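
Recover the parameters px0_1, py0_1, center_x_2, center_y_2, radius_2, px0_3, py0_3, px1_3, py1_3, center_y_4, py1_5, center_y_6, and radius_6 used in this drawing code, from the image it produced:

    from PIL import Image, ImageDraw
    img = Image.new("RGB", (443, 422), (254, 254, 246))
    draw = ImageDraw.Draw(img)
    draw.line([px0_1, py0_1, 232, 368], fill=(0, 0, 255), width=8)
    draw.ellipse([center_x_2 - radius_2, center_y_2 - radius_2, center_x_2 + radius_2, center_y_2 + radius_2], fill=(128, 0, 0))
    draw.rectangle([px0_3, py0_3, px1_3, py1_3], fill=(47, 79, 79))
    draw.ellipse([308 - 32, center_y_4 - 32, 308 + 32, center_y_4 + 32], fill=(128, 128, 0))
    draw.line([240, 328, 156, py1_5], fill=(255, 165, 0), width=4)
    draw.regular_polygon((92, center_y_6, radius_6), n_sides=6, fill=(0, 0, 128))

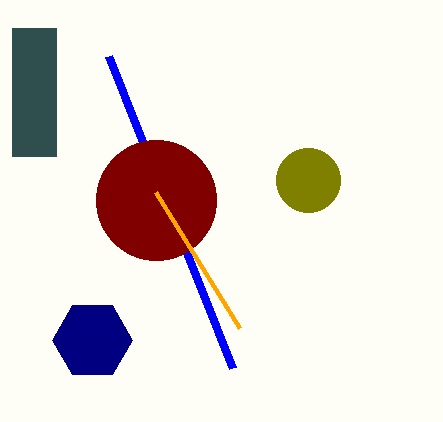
px0_1 = 108; py0_1 = 56; center_x_2 = 156; center_y_2 = 200; radius_2 = 60; px0_3 = 12; py0_3 = 28; px1_3 = 56; py1_3 = 156; center_y_4 = 180; py1_5 = 192; center_y_6 = 340; radius_6 = 40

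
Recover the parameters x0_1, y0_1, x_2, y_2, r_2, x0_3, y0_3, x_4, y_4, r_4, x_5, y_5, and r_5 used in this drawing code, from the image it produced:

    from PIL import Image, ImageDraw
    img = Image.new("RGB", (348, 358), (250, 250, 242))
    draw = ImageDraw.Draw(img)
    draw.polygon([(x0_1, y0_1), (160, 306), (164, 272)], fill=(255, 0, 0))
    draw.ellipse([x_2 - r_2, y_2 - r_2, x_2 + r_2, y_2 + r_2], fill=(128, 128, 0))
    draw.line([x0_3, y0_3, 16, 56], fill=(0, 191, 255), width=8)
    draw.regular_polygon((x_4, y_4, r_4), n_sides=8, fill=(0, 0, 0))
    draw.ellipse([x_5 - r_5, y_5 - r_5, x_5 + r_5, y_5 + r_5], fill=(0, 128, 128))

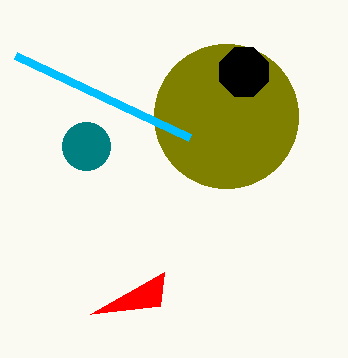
x0_1 = 90, y0_1 = 314, x_2 = 226, y_2 = 116, r_2 = 72, x0_3 = 190, y0_3 = 138, x_4 = 244, y_4 = 72, r_4 = 26, x_5 = 86, y_5 = 146, r_5 = 24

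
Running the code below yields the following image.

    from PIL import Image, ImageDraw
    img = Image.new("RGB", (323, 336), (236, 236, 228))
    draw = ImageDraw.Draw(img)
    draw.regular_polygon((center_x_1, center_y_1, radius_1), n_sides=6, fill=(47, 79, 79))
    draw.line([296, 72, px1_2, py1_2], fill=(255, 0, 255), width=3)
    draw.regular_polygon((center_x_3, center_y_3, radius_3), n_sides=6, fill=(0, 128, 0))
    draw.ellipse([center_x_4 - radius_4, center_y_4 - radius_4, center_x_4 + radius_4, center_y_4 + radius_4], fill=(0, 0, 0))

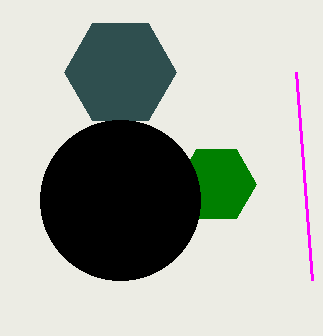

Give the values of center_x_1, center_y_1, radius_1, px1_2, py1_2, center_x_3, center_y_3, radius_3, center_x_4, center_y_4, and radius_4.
center_x_1 = 120
center_y_1 = 72
radius_1 = 56
px1_2 = 312
py1_2 = 280
center_x_3 = 216
center_y_3 = 184
radius_3 = 40
center_x_4 = 120
center_y_4 = 200
radius_4 = 80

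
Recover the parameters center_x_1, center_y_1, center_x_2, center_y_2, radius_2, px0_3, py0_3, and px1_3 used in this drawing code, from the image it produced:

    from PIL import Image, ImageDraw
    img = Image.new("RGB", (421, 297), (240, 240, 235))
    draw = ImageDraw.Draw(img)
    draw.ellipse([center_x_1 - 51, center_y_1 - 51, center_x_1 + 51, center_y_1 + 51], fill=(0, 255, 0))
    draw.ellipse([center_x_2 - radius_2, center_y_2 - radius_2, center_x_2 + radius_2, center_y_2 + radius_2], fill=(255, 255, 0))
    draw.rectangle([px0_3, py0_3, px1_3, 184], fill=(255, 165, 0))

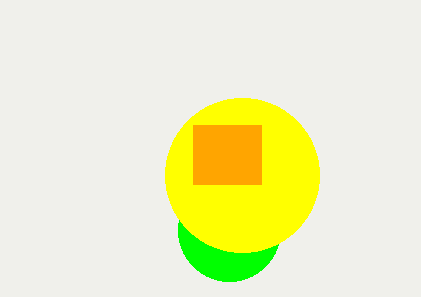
center_x_1 = 229; center_y_1 = 230; center_x_2 = 242; center_y_2 = 175; radius_2 = 77; px0_3 = 193; py0_3 = 125; px1_3 = 261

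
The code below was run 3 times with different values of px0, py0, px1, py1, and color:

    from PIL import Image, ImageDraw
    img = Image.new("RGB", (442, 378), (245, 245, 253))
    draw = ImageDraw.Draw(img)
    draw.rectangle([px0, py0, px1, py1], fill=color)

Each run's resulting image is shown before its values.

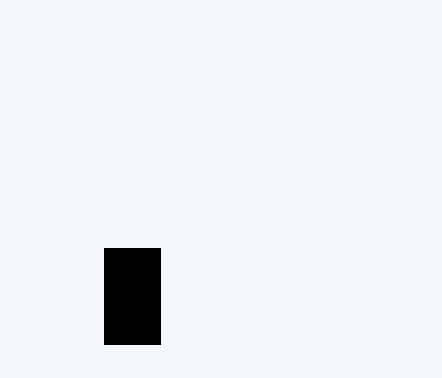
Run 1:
px0 = 104; py0 = 248; px1 = 160; py1 = 344; color = 'black'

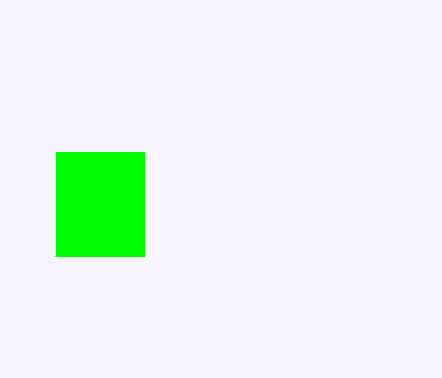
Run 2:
px0 = 56
py0 = 152
px1 = 144
py1 = 256
color = 'lime'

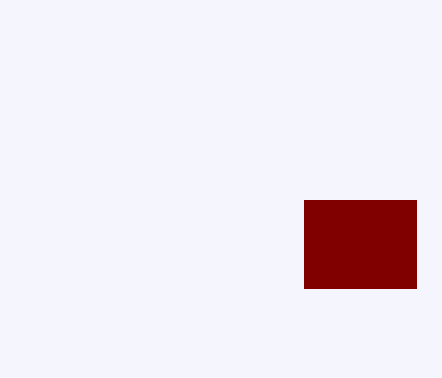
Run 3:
px0 = 304, py0 = 200, px1 = 416, py1 = 288, color = 'maroon'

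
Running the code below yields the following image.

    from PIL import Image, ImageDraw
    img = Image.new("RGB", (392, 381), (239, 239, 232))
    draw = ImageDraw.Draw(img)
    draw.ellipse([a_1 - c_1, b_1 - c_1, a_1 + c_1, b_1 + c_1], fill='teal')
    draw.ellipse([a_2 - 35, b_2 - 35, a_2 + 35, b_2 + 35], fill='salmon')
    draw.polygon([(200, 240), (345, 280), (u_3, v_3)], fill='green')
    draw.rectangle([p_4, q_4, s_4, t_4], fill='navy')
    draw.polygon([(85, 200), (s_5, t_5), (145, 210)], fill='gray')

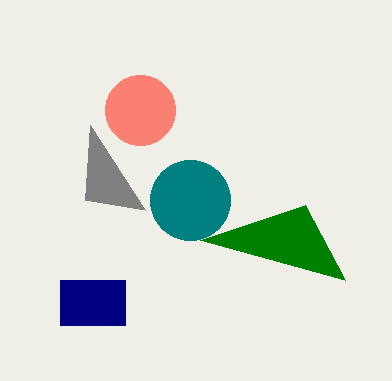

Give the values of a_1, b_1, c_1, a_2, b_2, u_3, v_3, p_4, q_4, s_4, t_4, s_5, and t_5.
a_1 = 190, b_1 = 200, c_1 = 40, a_2 = 140, b_2 = 110, u_3 = 305, v_3 = 205, p_4 = 60, q_4 = 280, s_4 = 125, t_4 = 325, s_5 = 90, t_5 = 125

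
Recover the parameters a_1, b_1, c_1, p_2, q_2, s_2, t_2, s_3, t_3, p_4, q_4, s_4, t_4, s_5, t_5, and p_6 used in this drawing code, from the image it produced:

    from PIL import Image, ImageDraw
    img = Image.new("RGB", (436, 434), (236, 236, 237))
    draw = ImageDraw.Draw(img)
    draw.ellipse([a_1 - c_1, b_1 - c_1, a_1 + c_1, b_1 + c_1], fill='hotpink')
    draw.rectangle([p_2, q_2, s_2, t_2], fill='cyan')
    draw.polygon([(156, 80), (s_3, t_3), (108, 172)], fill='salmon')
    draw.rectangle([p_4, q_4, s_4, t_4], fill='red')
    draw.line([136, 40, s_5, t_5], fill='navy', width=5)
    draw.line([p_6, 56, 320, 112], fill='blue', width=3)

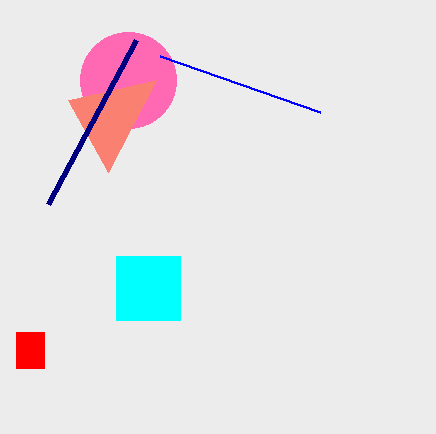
a_1 = 128, b_1 = 80, c_1 = 48, p_2 = 116, q_2 = 256, s_2 = 180, t_2 = 320, s_3 = 68, t_3 = 100, p_4 = 16, q_4 = 332, s_4 = 44, t_4 = 368, s_5 = 48, t_5 = 204, p_6 = 160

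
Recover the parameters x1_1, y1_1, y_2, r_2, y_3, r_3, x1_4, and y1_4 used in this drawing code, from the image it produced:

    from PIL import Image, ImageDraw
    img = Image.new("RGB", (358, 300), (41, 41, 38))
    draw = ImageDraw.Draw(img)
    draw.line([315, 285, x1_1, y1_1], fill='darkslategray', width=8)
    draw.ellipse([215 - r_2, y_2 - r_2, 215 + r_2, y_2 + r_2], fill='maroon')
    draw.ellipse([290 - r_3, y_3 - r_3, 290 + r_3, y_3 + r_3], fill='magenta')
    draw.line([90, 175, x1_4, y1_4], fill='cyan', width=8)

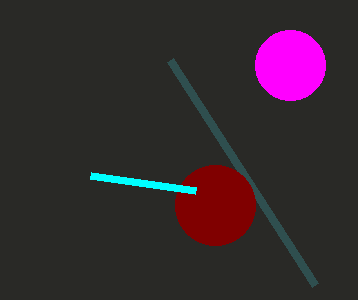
x1_1 = 170, y1_1 = 60, y_2 = 205, r_2 = 40, y_3 = 65, r_3 = 35, x1_4 = 195, y1_4 = 190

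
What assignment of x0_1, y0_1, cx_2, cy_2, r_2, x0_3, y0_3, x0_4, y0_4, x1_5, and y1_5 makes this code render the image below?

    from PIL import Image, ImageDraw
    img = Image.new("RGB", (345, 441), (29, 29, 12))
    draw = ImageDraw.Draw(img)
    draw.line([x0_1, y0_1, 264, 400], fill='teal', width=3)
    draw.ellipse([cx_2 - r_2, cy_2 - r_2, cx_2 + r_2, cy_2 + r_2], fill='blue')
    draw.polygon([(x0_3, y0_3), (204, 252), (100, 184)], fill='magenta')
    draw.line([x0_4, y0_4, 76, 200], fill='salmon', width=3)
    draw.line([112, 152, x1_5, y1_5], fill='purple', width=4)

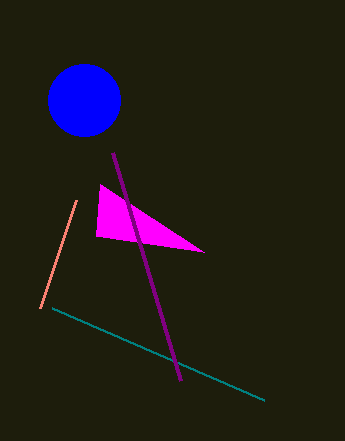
x0_1 = 52, y0_1 = 308, cx_2 = 84, cy_2 = 100, r_2 = 36, x0_3 = 96, y0_3 = 236, x0_4 = 40, y0_4 = 308, x1_5 = 180, y1_5 = 380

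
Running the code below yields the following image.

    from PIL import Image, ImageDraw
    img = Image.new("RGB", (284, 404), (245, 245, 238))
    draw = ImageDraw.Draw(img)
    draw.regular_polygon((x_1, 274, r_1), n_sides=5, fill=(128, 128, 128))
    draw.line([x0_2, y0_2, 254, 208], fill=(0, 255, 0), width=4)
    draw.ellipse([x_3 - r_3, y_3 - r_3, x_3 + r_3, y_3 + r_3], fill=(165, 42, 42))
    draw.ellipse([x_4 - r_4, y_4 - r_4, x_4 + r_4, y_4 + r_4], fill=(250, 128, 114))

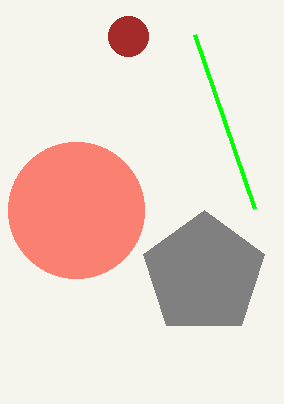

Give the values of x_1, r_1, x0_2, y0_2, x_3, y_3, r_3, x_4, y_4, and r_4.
x_1 = 204, r_1 = 64, x0_2 = 194, y0_2 = 34, x_3 = 128, y_3 = 36, r_3 = 20, x_4 = 76, y_4 = 210, r_4 = 68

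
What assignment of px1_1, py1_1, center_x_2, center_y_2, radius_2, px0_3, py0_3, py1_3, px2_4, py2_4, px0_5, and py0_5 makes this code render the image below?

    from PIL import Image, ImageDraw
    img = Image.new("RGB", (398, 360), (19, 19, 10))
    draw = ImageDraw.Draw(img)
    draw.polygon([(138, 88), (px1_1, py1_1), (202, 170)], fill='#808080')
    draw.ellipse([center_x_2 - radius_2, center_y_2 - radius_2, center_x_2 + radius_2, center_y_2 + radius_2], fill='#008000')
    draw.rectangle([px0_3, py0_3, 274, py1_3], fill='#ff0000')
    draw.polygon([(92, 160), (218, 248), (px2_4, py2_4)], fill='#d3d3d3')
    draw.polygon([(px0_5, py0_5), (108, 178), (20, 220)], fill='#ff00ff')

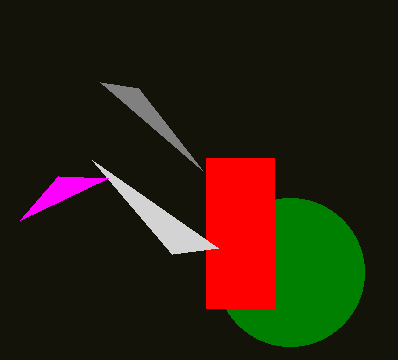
px1_1 = 100, py1_1 = 82, center_x_2 = 290, center_y_2 = 272, radius_2 = 74, px0_3 = 206, py0_3 = 158, py1_3 = 308, px2_4 = 172, py2_4 = 254, px0_5 = 58, py0_5 = 176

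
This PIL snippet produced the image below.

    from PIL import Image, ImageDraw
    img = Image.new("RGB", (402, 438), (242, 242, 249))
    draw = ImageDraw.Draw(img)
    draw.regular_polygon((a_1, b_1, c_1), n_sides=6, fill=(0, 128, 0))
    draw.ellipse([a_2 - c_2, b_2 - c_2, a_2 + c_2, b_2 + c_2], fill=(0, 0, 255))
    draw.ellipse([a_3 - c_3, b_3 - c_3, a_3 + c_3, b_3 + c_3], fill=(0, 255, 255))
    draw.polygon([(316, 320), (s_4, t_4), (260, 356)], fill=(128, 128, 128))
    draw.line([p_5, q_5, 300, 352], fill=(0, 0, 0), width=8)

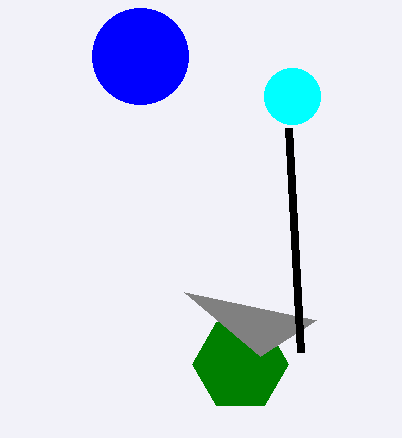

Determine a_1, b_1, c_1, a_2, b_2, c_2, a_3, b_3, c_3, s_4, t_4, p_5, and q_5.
a_1 = 240; b_1 = 364; c_1 = 48; a_2 = 140; b_2 = 56; c_2 = 48; a_3 = 292; b_3 = 96; c_3 = 28; s_4 = 184; t_4 = 292; p_5 = 288; q_5 = 128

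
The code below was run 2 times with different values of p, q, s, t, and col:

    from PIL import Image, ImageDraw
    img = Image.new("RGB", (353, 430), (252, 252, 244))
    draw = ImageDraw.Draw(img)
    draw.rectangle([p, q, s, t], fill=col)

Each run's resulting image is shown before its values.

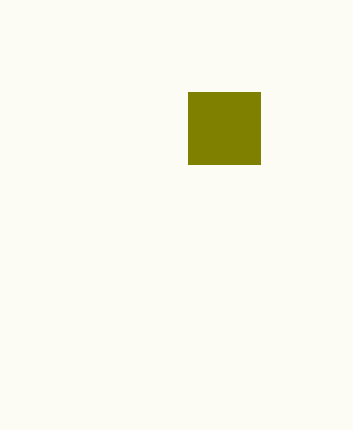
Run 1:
p = 188
q = 92
s = 260
t = 164
col = 'olive'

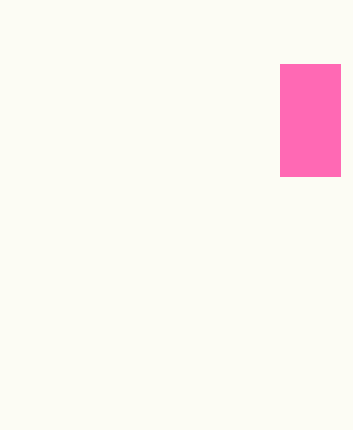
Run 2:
p = 280
q = 64
s = 340
t = 176
col = 'hotpink'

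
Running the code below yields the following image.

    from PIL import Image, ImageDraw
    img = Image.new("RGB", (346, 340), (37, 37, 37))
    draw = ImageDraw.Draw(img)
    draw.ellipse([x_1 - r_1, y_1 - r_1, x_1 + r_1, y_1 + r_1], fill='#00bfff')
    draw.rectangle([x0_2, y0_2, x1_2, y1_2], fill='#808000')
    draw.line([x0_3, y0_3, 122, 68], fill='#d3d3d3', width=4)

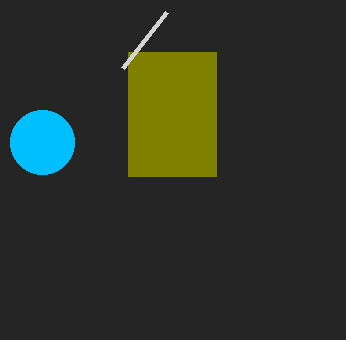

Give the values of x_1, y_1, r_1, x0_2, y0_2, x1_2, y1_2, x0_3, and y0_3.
x_1 = 42; y_1 = 142; r_1 = 32; x0_2 = 128; y0_2 = 52; x1_2 = 216; y1_2 = 176; x0_3 = 166; y0_3 = 12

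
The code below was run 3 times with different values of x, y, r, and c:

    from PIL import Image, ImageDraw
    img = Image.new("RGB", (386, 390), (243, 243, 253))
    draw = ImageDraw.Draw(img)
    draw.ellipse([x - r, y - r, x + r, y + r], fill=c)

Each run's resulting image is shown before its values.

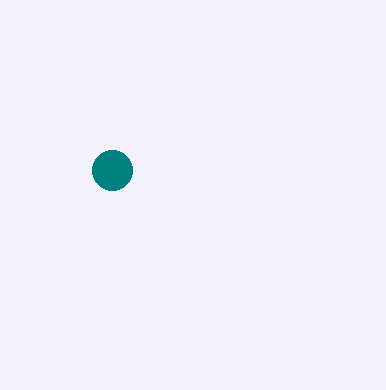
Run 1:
x = 112; y = 170; r = 20; c = 'teal'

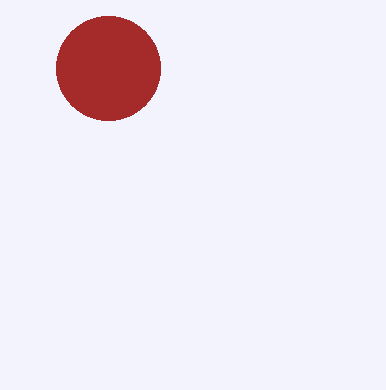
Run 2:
x = 108, y = 68, r = 52, c = 'brown'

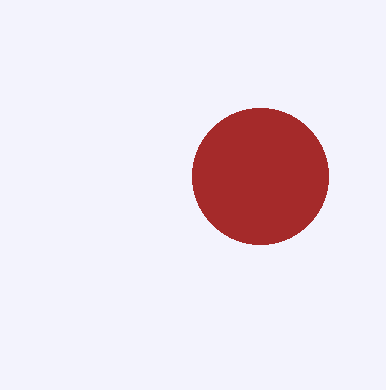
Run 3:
x = 260; y = 176; r = 68; c = 'brown'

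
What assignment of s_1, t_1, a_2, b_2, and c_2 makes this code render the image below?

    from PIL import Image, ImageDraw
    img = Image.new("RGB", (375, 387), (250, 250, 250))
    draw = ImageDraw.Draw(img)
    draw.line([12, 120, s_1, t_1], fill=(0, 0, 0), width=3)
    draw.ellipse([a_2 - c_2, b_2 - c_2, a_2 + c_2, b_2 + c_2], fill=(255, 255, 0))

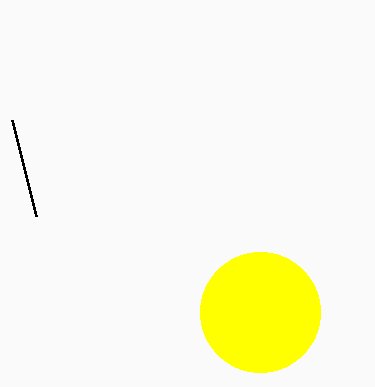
s_1 = 36
t_1 = 216
a_2 = 260
b_2 = 312
c_2 = 60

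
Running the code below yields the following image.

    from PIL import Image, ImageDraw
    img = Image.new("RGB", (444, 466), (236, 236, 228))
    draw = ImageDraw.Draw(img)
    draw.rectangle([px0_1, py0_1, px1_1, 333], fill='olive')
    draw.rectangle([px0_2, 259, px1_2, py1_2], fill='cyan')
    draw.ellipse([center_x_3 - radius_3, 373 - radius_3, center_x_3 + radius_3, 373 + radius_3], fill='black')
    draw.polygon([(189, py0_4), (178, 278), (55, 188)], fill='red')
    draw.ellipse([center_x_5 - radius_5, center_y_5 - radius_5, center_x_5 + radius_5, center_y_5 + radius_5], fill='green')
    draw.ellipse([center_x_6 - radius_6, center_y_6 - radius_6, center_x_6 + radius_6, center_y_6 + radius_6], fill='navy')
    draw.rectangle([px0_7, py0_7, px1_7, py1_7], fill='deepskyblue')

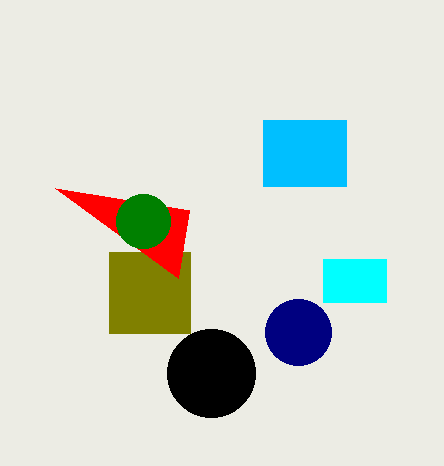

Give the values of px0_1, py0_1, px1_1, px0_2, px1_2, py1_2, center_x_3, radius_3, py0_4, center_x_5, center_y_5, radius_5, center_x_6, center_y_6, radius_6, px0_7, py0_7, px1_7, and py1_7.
px0_1 = 109, py0_1 = 252, px1_1 = 190, px0_2 = 323, px1_2 = 386, py1_2 = 302, center_x_3 = 211, radius_3 = 44, py0_4 = 210, center_x_5 = 143, center_y_5 = 221, radius_5 = 27, center_x_6 = 298, center_y_6 = 332, radius_6 = 33, px0_7 = 263, py0_7 = 120, px1_7 = 346, py1_7 = 186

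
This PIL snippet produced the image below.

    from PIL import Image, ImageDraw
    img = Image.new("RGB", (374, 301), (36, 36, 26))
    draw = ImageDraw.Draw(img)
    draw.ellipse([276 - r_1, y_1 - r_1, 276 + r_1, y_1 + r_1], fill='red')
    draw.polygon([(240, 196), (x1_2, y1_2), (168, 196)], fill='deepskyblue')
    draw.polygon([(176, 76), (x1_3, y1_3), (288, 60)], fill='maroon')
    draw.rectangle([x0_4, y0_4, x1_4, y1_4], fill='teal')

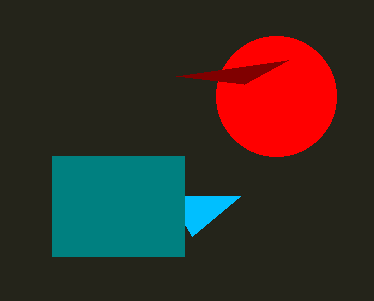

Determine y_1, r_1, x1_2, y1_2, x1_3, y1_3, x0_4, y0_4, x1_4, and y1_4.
y_1 = 96; r_1 = 60; x1_2 = 192; y1_2 = 236; x1_3 = 244; y1_3 = 84; x0_4 = 52; y0_4 = 156; x1_4 = 184; y1_4 = 256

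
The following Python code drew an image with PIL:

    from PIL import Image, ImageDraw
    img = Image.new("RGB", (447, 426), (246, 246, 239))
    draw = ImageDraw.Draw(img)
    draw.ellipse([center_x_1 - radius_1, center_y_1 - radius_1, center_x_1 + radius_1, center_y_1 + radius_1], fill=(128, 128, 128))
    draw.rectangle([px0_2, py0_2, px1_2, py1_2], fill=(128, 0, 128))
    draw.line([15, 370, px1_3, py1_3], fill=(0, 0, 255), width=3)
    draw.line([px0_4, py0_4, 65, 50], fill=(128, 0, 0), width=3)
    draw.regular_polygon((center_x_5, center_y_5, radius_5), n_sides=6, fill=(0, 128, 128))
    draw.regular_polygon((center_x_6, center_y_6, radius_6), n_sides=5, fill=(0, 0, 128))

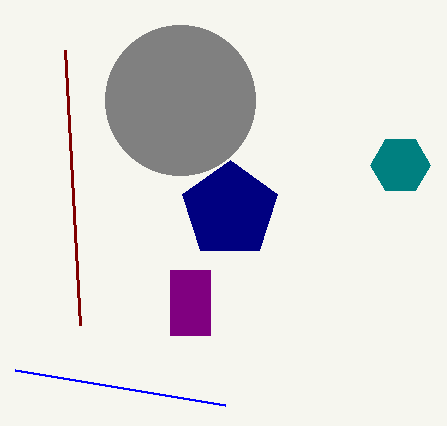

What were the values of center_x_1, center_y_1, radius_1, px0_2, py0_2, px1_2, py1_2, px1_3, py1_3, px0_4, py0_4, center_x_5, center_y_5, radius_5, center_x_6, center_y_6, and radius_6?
center_x_1 = 180
center_y_1 = 100
radius_1 = 75
px0_2 = 170
py0_2 = 270
px1_2 = 210
py1_2 = 335
px1_3 = 225
py1_3 = 405
px0_4 = 80
py0_4 = 325
center_x_5 = 400
center_y_5 = 165
radius_5 = 30
center_x_6 = 230
center_y_6 = 210
radius_6 = 50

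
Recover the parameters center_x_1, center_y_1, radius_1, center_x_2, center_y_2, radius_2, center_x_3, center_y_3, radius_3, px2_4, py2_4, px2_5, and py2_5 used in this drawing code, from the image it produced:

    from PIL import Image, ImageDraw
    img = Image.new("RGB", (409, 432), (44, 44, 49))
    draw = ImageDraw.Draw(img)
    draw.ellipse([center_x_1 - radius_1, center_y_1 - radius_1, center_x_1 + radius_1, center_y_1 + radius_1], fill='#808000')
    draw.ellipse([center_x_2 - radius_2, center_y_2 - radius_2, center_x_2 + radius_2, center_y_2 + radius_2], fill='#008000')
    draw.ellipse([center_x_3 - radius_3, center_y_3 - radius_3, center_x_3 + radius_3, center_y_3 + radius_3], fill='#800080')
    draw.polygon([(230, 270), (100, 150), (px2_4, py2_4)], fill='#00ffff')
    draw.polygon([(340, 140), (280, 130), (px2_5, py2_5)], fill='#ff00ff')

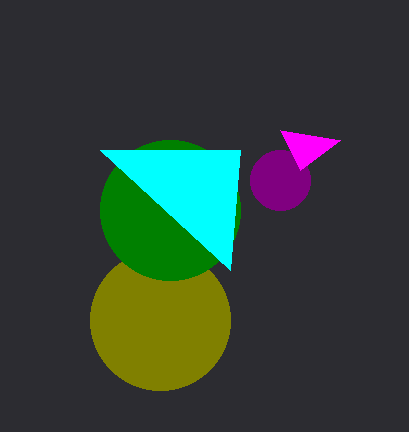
center_x_1 = 160
center_y_1 = 320
radius_1 = 70
center_x_2 = 170
center_y_2 = 210
radius_2 = 70
center_x_3 = 280
center_y_3 = 180
radius_3 = 30
px2_4 = 240
py2_4 = 150
px2_5 = 300
py2_5 = 170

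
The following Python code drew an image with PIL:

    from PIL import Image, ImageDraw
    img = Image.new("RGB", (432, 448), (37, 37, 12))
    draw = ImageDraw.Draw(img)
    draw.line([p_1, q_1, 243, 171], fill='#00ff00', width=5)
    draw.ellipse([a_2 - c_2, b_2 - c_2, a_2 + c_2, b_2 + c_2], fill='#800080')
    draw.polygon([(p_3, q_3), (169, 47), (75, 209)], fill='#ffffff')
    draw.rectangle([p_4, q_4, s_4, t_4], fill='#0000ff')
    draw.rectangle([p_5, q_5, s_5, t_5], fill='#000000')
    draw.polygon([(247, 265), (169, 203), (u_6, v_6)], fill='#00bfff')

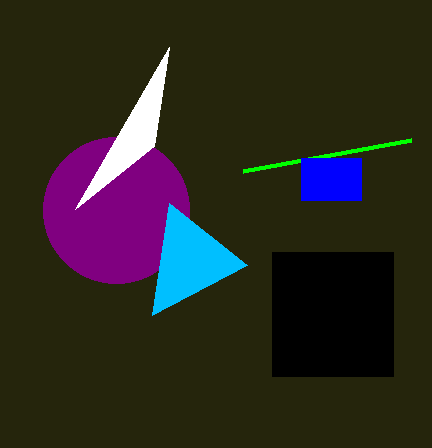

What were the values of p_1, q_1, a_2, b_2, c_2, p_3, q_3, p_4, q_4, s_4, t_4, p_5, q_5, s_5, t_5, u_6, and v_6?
p_1 = 411; q_1 = 140; a_2 = 116; b_2 = 210; c_2 = 73; p_3 = 154; q_3 = 146; p_4 = 301; q_4 = 158; s_4 = 361; t_4 = 200; p_5 = 272; q_5 = 252; s_5 = 393; t_5 = 376; u_6 = 152; v_6 = 315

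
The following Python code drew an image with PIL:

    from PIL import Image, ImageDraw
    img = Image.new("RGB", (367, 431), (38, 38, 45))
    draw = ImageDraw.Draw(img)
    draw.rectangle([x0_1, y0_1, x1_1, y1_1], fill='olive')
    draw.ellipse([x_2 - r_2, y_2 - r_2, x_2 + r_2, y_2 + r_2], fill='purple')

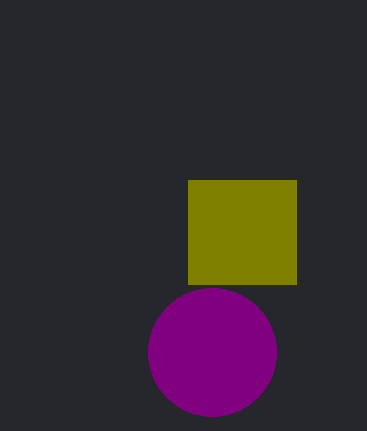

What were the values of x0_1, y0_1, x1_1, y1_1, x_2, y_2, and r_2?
x0_1 = 188
y0_1 = 180
x1_1 = 296
y1_1 = 284
x_2 = 212
y_2 = 352
r_2 = 64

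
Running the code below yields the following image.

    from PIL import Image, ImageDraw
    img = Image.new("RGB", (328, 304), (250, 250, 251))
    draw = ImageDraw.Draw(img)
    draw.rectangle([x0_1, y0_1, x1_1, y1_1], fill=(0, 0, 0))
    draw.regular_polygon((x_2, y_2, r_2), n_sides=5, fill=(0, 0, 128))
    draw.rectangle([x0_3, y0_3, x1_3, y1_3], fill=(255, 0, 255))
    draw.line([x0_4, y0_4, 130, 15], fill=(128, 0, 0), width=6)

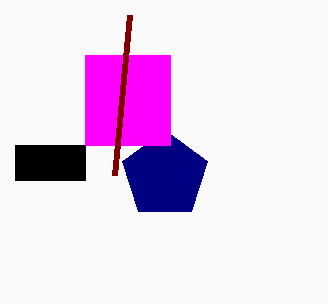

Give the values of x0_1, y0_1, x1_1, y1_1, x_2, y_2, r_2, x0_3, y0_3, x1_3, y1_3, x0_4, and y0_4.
x0_1 = 15, y0_1 = 145, x1_1 = 85, y1_1 = 180, x_2 = 165, y_2 = 175, r_2 = 45, x0_3 = 85, y0_3 = 55, x1_3 = 170, y1_3 = 145, x0_4 = 115, y0_4 = 175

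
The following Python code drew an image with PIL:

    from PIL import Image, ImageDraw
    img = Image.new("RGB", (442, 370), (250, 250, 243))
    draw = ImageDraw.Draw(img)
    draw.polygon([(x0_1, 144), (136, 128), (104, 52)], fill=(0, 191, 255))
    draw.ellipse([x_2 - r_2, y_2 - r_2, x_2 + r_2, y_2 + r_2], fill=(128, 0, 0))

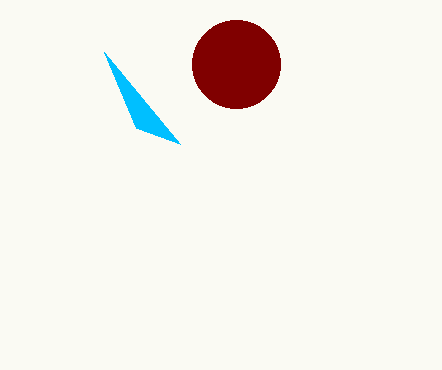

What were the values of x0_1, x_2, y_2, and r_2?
x0_1 = 180
x_2 = 236
y_2 = 64
r_2 = 44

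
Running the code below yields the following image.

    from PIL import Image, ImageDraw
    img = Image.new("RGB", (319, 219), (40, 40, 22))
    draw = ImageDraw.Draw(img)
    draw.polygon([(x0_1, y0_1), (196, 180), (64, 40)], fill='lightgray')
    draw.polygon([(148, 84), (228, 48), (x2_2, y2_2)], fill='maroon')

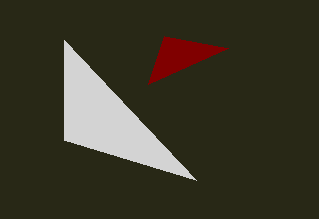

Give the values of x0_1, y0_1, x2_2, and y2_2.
x0_1 = 64, y0_1 = 140, x2_2 = 164, y2_2 = 36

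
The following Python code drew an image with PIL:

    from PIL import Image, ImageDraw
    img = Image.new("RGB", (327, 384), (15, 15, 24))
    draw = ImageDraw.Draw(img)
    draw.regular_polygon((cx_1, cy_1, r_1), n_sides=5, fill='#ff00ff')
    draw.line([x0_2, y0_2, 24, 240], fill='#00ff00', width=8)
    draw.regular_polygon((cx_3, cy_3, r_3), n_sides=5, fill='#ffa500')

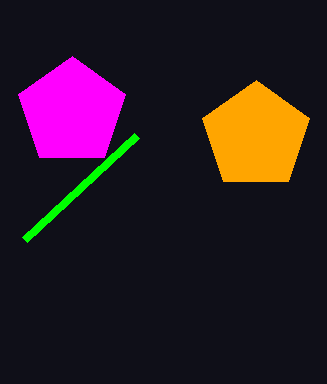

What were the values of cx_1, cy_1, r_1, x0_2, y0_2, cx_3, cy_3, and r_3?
cx_1 = 72
cy_1 = 112
r_1 = 56
x0_2 = 136
y0_2 = 136
cx_3 = 256
cy_3 = 136
r_3 = 56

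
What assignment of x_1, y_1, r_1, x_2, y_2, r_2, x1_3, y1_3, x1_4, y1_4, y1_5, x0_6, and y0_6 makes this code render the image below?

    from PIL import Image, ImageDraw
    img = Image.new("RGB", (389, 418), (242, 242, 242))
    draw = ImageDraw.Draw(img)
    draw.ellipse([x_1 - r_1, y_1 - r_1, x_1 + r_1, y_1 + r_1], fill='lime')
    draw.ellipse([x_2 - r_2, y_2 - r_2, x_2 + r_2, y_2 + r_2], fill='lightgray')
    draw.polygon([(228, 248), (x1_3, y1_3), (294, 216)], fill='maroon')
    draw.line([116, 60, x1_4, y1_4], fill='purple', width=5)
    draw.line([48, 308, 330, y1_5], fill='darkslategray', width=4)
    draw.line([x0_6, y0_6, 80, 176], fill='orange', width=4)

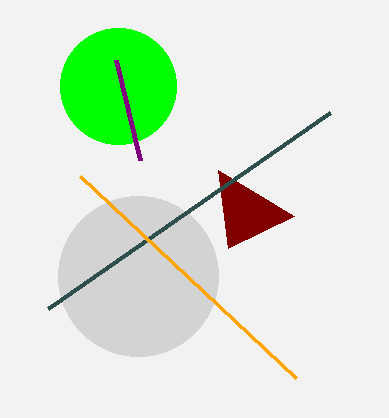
x_1 = 118, y_1 = 86, r_1 = 58, x_2 = 138, y_2 = 276, r_2 = 80, x1_3 = 218, y1_3 = 170, x1_4 = 140, y1_4 = 160, y1_5 = 112, x0_6 = 296, y0_6 = 378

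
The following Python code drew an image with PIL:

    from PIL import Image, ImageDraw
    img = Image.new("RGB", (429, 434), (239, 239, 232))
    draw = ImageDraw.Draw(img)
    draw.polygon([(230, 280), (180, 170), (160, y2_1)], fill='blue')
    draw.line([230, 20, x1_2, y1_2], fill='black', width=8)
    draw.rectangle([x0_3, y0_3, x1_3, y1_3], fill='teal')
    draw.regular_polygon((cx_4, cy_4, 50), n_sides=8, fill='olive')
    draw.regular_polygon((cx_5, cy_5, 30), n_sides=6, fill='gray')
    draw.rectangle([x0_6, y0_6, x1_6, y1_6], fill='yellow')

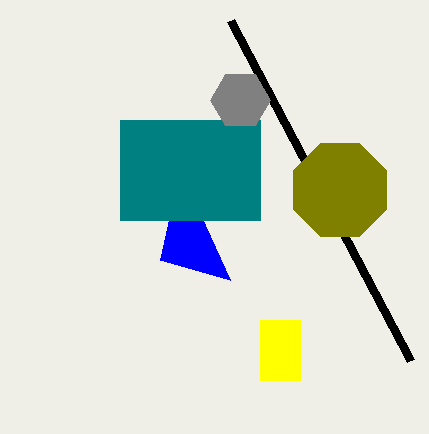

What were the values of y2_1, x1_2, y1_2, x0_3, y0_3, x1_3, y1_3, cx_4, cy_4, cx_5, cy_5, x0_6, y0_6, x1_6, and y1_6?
y2_1 = 260, x1_2 = 410, y1_2 = 360, x0_3 = 120, y0_3 = 120, x1_3 = 260, y1_3 = 220, cx_4 = 340, cy_4 = 190, cx_5 = 240, cy_5 = 100, x0_6 = 260, y0_6 = 320, x1_6 = 300, y1_6 = 380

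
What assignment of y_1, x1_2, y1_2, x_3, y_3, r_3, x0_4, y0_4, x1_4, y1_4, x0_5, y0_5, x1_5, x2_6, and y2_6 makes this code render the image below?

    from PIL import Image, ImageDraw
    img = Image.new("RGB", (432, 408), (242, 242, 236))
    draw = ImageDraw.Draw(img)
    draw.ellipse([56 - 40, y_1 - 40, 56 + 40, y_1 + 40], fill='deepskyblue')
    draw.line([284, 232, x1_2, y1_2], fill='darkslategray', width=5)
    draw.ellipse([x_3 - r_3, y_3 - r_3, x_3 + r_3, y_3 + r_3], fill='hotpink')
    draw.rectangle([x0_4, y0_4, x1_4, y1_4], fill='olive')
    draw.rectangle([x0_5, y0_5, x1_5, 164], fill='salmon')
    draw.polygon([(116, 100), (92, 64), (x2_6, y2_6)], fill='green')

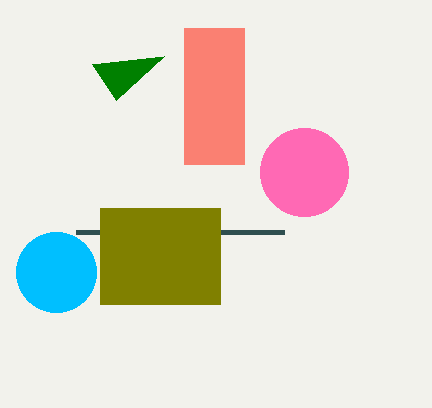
y_1 = 272; x1_2 = 76; y1_2 = 232; x_3 = 304; y_3 = 172; r_3 = 44; x0_4 = 100; y0_4 = 208; x1_4 = 220; y1_4 = 304; x0_5 = 184; y0_5 = 28; x1_5 = 244; x2_6 = 164; y2_6 = 56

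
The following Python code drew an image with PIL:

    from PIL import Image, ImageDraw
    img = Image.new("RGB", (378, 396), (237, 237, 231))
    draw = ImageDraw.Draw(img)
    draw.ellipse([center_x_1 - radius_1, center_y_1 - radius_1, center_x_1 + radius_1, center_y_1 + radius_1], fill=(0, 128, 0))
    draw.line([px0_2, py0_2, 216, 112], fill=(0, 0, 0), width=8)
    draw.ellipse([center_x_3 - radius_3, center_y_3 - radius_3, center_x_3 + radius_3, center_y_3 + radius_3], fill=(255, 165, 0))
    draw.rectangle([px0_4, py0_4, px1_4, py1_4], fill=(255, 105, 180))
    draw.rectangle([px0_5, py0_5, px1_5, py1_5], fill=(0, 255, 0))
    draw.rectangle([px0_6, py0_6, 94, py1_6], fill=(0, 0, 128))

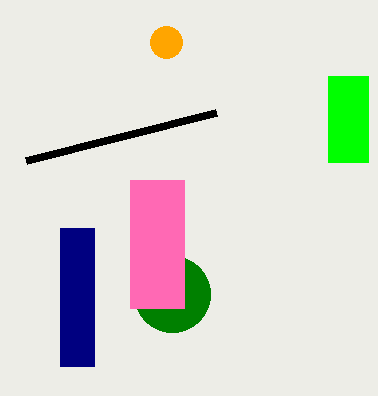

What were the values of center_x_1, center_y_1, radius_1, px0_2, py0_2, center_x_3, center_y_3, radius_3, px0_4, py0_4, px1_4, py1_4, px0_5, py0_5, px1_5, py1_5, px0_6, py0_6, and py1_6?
center_x_1 = 172; center_y_1 = 294; radius_1 = 38; px0_2 = 26; py0_2 = 160; center_x_3 = 166; center_y_3 = 42; radius_3 = 16; px0_4 = 130; py0_4 = 180; px1_4 = 184; py1_4 = 308; px0_5 = 328; py0_5 = 76; px1_5 = 368; py1_5 = 162; px0_6 = 60; py0_6 = 228; py1_6 = 366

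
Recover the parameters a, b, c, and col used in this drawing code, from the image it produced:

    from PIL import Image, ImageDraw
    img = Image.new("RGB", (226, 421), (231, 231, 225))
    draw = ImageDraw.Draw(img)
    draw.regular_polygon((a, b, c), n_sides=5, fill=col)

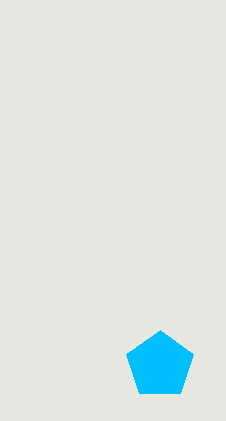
a = 160, b = 365, c = 35, col = 'deepskyblue'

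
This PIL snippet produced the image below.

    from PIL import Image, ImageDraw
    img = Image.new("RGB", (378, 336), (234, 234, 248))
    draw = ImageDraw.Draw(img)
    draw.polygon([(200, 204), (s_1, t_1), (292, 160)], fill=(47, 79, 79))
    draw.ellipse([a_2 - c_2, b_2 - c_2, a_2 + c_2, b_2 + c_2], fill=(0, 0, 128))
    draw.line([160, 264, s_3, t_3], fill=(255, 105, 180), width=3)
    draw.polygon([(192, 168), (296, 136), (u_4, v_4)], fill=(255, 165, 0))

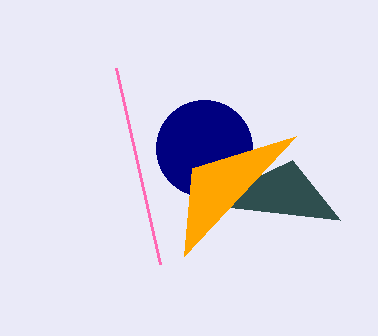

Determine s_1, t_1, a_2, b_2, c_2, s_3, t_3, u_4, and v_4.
s_1 = 340, t_1 = 220, a_2 = 204, b_2 = 148, c_2 = 48, s_3 = 116, t_3 = 68, u_4 = 184, v_4 = 256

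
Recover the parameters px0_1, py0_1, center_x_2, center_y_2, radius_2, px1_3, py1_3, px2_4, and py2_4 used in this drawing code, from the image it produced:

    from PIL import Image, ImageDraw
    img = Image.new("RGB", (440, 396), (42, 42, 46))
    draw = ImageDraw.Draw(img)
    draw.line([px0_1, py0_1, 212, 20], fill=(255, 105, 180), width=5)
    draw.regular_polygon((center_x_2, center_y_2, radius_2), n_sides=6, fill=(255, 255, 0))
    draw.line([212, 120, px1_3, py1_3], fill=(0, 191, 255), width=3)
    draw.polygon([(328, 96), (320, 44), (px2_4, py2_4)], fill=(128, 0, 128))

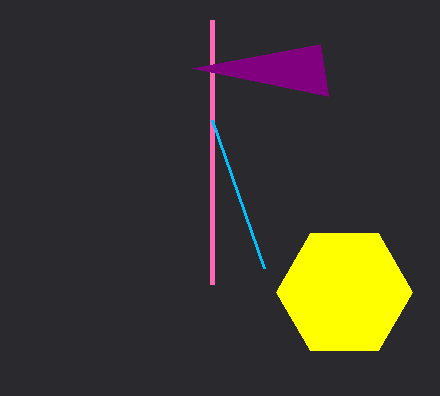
px0_1 = 212; py0_1 = 284; center_x_2 = 344; center_y_2 = 292; radius_2 = 68; px1_3 = 264; py1_3 = 268; px2_4 = 192; py2_4 = 68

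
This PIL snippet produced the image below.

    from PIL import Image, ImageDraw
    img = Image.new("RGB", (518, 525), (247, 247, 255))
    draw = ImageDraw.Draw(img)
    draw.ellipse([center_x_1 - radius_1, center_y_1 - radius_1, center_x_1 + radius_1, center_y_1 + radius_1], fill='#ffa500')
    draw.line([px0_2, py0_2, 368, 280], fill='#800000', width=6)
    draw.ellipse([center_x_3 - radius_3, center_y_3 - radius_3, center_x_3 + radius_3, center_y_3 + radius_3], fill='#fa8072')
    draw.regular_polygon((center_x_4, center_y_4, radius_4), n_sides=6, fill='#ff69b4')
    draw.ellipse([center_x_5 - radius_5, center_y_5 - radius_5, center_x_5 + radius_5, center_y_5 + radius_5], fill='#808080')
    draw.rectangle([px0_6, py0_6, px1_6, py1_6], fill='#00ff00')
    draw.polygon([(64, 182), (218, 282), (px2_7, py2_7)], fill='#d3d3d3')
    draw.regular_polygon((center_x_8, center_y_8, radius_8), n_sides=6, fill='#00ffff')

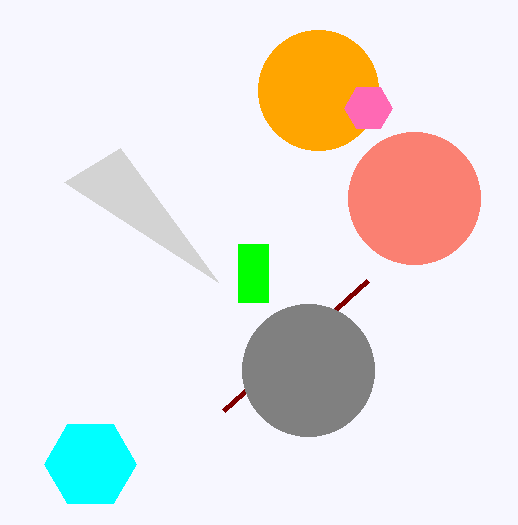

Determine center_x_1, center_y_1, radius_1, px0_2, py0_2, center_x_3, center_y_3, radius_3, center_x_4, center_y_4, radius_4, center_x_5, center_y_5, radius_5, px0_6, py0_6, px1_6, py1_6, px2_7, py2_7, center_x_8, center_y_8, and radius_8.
center_x_1 = 318, center_y_1 = 90, radius_1 = 60, px0_2 = 224, py0_2 = 410, center_x_3 = 414, center_y_3 = 198, radius_3 = 66, center_x_4 = 368, center_y_4 = 108, radius_4 = 24, center_x_5 = 308, center_y_5 = 370, radius_5 = 66, px0_6 = 238, py0_6 = 244, px1_6 = 268, py1_6 = 302, px2_7 = 120, py2_7 = 148, center_x_8 = 90, center_y_8 = 464, radius_8 = 46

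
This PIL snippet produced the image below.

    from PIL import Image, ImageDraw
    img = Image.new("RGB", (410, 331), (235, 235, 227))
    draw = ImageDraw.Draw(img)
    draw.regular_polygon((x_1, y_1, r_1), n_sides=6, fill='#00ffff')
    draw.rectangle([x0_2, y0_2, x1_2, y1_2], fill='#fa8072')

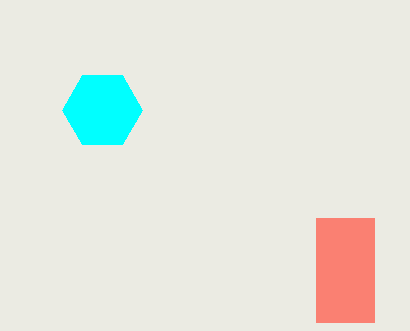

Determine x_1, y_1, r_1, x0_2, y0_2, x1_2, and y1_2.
x_1 = 102
y_1 = 110
r_1 = 40
x0_2 = 316
y0_2 = 218
x1_2 = 374
y1_2 = 322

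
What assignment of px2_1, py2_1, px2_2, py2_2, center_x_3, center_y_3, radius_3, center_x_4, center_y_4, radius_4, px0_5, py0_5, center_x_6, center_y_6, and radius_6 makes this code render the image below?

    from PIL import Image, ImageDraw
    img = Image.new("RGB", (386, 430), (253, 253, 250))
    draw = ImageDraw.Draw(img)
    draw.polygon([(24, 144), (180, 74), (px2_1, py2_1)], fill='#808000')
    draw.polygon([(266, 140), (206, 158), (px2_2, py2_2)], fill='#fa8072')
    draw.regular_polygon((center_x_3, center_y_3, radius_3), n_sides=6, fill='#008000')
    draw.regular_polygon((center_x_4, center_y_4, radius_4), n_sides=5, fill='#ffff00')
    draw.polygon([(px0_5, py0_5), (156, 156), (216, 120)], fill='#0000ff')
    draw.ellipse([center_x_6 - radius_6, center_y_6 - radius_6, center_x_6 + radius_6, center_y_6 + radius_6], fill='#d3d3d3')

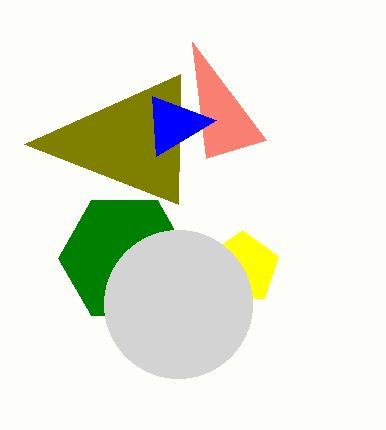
px2_1 = 178
py2_1 = 204
px2_2 = 192
py2_2 = 42
center_x_3 = 124
center_y_3 = 258
radius_3 = 66
center_x_4 = 242
center_y_4 = 268
radius_4 = 38
px0_5 = 152
py0_5 = 96
center_x_6 = 178
center_y_6 = 304
radius_6 = 74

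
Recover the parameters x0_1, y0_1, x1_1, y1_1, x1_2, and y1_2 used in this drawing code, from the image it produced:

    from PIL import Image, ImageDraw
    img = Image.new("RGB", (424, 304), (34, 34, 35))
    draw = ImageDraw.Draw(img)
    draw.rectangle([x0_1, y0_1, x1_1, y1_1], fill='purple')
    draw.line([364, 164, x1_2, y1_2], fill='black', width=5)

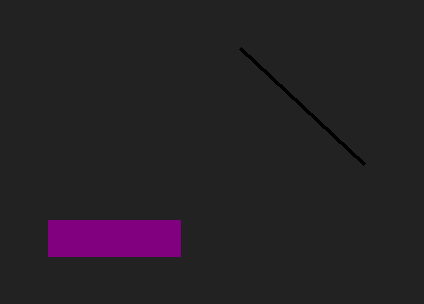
x0_1 = 48, y0_1 = 220, x1_1 = 180, y1_1 = 256, x1_2 = 240, y1_2 = 48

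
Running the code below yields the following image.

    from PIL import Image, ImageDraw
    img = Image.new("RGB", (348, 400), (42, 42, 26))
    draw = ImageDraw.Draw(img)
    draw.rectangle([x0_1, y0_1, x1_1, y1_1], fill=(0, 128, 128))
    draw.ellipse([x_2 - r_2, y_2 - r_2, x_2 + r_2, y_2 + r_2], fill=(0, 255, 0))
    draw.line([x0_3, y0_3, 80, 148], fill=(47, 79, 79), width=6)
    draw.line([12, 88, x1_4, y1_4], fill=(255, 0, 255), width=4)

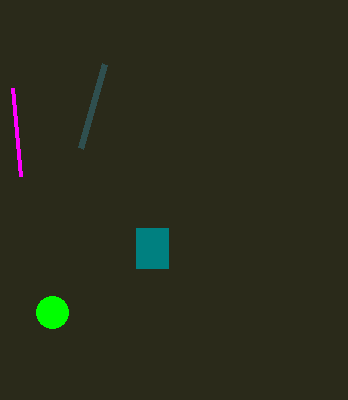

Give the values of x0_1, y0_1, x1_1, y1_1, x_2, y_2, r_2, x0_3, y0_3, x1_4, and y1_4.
x0_1 = 136; y0_1 = 228; x1_1 = 168; y1_1 = 268; x_2 = 52; y_2 = 312; r_2 = 16; x0_3 = 104; y0_3 = 64; x1_4 = 20; y1_4 = 176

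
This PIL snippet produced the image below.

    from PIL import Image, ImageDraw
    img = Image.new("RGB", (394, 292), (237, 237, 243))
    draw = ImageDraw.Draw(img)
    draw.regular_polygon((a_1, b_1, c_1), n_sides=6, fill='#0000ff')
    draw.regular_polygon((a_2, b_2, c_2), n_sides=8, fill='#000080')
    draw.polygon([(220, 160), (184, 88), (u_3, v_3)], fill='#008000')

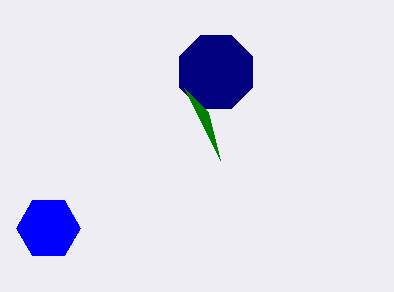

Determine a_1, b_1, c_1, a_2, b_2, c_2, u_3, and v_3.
a_1 = 48, b_1 = 228, c_1 = 32, a_2 = 216, b_2 = 72, c_2 = 40, u_3 = 208, v_3 = 112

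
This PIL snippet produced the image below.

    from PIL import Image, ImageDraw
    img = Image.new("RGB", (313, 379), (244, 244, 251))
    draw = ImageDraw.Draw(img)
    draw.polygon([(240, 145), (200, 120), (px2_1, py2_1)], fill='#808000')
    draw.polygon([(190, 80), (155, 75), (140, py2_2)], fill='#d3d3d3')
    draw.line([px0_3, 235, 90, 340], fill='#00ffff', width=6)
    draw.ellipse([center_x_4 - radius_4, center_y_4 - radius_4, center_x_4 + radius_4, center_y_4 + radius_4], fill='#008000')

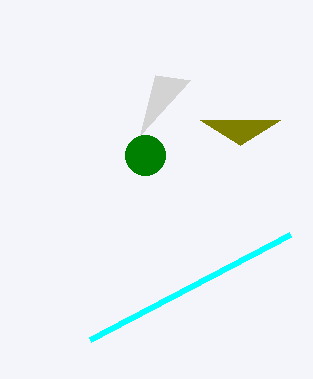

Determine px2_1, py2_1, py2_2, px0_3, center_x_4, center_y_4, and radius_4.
px2_1 = 280
py2_1 = 120
py2_2 = 135
px0_3 = 290
center_x_4 = 145
center_y_4 = 155
radius_4 = 20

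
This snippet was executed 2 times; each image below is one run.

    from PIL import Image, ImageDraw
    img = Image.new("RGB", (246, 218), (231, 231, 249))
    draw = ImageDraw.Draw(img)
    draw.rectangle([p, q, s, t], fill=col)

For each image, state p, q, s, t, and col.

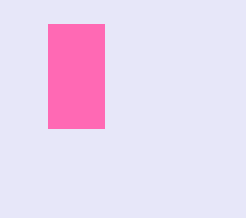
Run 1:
p = 48
q = 24
s = 104
t = 128
col = 'hotpink'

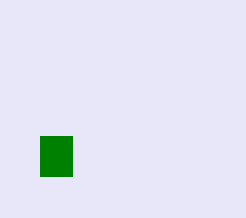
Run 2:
p = 40, q = 136, s = 72, t = 176, col = 'green'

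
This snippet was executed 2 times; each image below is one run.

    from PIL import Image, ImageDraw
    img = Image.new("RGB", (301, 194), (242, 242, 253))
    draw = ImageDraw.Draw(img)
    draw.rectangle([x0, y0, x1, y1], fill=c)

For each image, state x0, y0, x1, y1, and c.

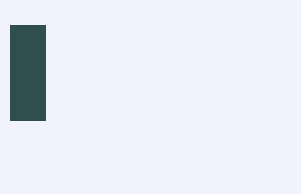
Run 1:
x0 = 10
y0 = 25
x1 = 45
y1 = 120
c = 'darkslategray'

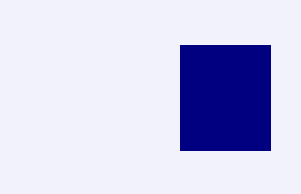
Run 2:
x0 = 180
y0 = 45
x1 = 270
y1 = 150
c = 'navy'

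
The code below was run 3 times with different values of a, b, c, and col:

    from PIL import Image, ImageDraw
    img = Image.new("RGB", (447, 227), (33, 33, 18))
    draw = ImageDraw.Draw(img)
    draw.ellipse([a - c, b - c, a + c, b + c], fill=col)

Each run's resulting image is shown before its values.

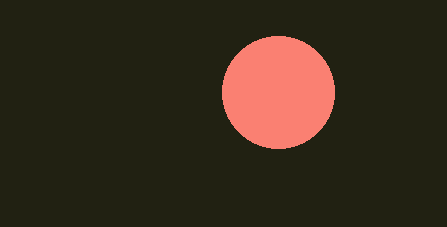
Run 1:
a = 278, b = 92, c = 56, col = 'salmon'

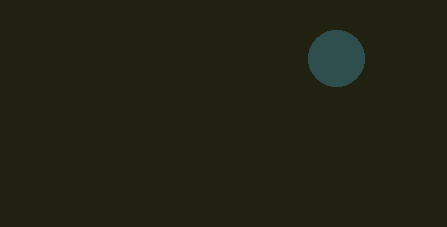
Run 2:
a = 336; b = 58; c = 28; col = 'darkslategray'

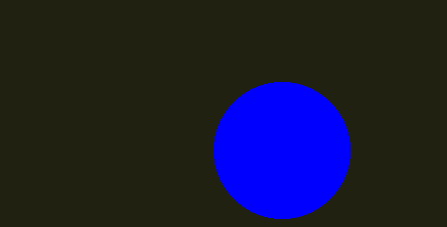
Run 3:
a = 282
b = 150
c = 68
col = 'blue'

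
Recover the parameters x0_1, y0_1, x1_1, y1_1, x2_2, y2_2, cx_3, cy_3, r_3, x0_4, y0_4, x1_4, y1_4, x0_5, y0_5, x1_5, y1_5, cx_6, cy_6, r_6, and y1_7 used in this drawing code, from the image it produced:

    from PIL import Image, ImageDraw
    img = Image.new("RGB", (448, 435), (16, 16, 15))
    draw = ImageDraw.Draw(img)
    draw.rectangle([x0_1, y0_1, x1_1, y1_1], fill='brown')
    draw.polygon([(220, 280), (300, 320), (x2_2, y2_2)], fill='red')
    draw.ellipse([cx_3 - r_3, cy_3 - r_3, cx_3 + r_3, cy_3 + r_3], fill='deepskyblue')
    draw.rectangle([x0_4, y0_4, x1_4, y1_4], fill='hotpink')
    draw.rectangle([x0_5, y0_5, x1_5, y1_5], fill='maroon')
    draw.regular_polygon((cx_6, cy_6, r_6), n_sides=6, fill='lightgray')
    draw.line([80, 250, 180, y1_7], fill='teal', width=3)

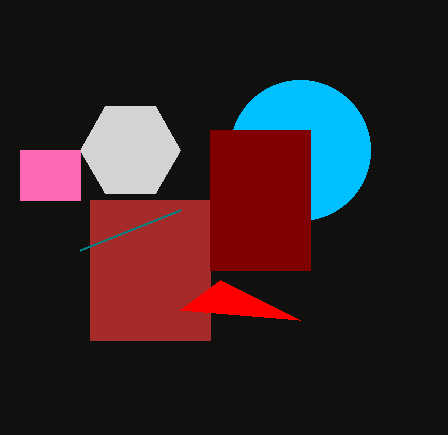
x0_1 = 90
y0_1 = 200
x1_1 = 210
y1_1 = 340
x2_2 = 180
y2_2 = 310
cx_3 = 300
cy_3 = 150
r_3 = 70
x0_4 = 20
y0_4 = 150
x1_4 = 80
y1_4 = 200
x0_5 = 210
y0_5 = 130
x1_5 = 310
y1_5 = 270
cx_6 = 130
cy_6 = 150
r_6 = 50
y1_7 = 210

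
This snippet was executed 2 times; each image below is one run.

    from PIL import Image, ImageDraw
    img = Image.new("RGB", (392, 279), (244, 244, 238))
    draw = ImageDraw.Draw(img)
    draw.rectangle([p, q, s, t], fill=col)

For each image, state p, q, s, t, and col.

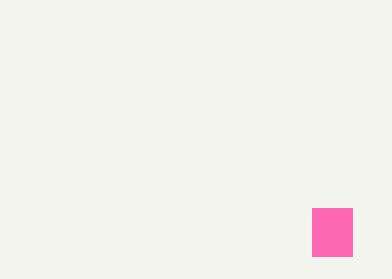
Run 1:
p = 312; q = 208; s = 352; t = 256; col = 'hotpink'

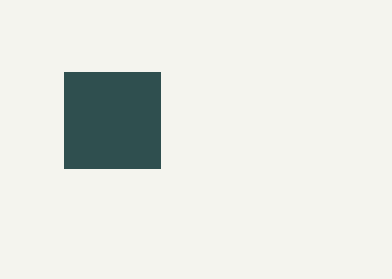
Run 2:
p = 64, q = 72, s = 160, t = 168, col = 'darkslategray'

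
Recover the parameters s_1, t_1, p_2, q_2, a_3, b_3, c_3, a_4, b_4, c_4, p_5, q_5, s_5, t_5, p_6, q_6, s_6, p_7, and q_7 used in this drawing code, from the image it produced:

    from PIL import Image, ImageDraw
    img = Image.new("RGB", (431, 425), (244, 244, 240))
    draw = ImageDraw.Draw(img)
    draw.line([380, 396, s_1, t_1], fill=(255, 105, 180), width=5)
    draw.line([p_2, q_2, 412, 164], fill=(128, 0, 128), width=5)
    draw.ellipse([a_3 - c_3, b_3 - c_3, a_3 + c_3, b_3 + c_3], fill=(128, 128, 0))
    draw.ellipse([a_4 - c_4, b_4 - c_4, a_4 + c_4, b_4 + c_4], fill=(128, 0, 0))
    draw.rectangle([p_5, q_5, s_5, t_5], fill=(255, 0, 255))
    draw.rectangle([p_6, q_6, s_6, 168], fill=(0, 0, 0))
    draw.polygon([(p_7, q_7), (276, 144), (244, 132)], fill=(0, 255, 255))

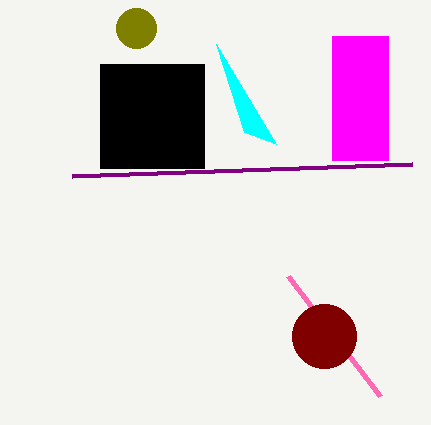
s_1 = 288, t_1 = 276, p_2 = 72, q_2 = 176, a_3 = 136, b_3 = 28, c_3 = 20, a_4 = 324, b_4 = 336, c_4 = 32, p_5 = 332, q_5 = 36, s_5 = 388, t_5 = 160, p_6 = 100, q_6 = 64, s_6 = 204, p_7 = 216, q_7 = 44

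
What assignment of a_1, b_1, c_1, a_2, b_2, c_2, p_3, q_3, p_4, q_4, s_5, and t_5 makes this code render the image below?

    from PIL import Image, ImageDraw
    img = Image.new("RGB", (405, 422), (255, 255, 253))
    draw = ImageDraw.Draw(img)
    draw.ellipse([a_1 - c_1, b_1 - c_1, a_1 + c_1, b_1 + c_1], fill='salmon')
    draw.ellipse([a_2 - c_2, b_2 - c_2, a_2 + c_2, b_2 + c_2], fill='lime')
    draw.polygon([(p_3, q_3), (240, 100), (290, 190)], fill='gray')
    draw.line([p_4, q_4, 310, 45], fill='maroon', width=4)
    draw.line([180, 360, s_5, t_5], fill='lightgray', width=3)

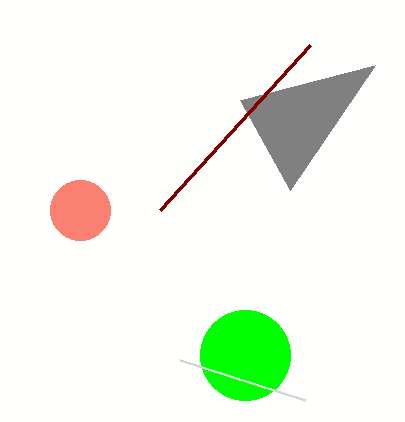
a_1 = 80, b_1 = 210, c_1 = 30, a_2 = 245, b_2 = 355, c_2 = 45, p_3 = 375, q_3 = 65, p_4 = 160, q_4 = 210, s_5 = 305, t_5 = 400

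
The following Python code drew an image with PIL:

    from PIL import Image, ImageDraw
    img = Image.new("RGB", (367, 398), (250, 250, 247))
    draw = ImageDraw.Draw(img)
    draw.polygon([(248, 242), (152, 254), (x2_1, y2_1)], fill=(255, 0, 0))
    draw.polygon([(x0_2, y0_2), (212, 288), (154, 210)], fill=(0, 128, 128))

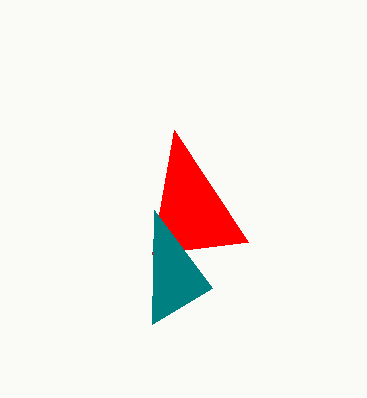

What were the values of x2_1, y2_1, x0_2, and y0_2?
x2_1 = 174
y2_1 = 130
x0_2 = 152
y0_2 = 324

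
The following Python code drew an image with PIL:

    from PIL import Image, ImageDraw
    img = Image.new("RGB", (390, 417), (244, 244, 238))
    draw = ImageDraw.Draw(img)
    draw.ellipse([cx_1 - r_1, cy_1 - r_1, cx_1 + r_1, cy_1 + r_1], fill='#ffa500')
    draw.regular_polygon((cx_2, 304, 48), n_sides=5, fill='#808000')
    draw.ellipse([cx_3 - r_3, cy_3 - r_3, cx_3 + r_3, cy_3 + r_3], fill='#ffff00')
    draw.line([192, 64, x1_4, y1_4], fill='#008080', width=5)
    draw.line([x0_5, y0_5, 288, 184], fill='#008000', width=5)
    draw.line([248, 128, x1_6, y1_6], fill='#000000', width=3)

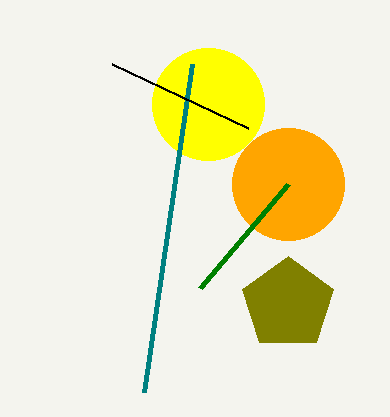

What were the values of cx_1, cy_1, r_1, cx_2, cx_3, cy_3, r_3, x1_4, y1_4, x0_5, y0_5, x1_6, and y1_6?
cx_1 = 288; cy_1 = 184; r_1 = 56; cx_2 = 288; cx_3 = 208; cy_3 = 104; r_3 = 56; x1_4 = 144; y1_4 = 392; x0_5 = 200; y0_5 = 288; x1_6 = 112; y1_6 = 64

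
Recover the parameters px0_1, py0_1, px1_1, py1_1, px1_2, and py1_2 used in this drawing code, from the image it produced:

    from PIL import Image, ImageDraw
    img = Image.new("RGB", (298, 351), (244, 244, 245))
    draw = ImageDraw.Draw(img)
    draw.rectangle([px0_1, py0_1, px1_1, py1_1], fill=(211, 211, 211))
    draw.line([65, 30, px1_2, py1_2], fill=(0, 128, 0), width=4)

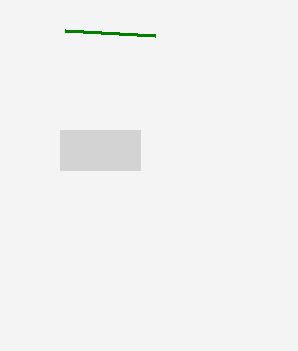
px0_1 = 60, py0_1 = 130, px1_1 = 140, py1_1 = 170, px1_2 = 155, py1_2 = 35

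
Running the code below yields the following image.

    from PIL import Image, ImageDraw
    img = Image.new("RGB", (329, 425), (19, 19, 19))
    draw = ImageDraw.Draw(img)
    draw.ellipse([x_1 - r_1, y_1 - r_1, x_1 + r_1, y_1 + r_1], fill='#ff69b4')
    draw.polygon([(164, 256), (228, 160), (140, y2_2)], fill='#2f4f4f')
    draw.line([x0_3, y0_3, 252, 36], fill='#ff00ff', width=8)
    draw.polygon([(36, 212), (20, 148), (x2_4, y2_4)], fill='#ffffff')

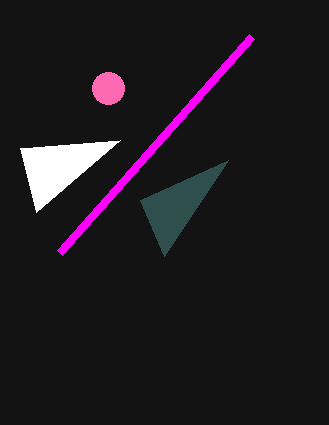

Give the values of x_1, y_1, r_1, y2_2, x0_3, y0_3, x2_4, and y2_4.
x_1 = 108, y_1 = 88, r_1 = 16, y2_2 = 200, x0_3 = 60, y0_3 = 252, x2_4 = 120, y2_4 = 140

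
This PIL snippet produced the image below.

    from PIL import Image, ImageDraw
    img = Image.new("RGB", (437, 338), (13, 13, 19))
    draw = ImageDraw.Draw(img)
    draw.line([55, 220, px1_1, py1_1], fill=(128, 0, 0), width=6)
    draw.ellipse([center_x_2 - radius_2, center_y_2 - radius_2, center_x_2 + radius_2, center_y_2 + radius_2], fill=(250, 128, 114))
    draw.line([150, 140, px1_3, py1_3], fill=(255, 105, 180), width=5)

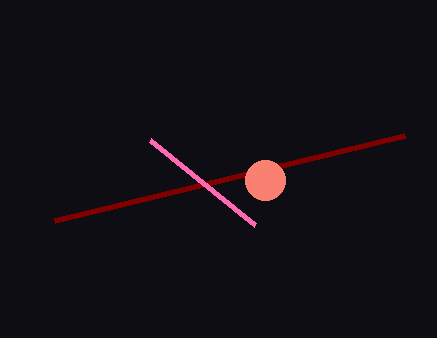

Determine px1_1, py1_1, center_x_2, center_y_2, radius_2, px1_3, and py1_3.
px1_1 = 405; py1_1 = 135; center_x_2 = 265; center_y_2 = 180; radius_2 = 20; px1_3 = 255; py1_3 = 225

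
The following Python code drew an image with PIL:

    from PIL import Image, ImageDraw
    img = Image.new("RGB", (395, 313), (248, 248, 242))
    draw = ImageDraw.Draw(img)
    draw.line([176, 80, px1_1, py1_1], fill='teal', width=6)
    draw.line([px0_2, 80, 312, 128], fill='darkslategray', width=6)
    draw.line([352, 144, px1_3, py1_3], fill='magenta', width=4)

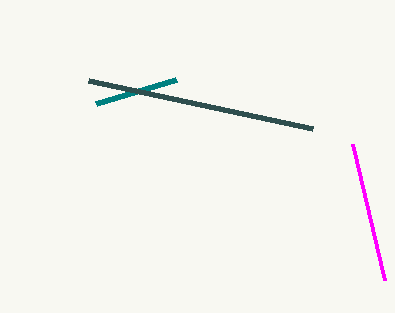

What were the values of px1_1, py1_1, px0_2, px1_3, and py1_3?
px1_1 = 96
py1_1 = 104
px0_2 = 88
px1_3 = 384
py1_3 = 280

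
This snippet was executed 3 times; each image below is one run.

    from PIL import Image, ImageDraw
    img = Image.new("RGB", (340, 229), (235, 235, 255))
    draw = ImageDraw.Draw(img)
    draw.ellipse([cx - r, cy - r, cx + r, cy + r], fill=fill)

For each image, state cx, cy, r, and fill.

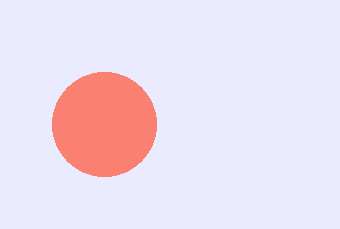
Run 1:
cx = 104, cy = 124, r = 52, fill = 'salmon'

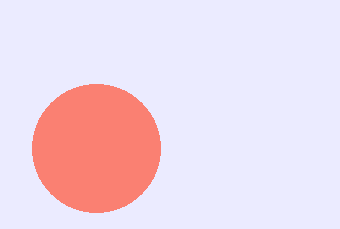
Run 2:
cx = 96, cy = 148, r = 64, fill = 'salmon'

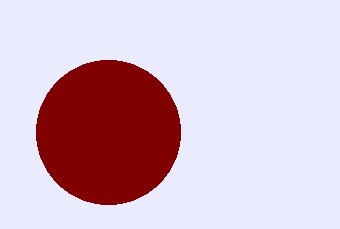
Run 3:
cx = 108, cy = 132, r = 72, fill = 'maroon'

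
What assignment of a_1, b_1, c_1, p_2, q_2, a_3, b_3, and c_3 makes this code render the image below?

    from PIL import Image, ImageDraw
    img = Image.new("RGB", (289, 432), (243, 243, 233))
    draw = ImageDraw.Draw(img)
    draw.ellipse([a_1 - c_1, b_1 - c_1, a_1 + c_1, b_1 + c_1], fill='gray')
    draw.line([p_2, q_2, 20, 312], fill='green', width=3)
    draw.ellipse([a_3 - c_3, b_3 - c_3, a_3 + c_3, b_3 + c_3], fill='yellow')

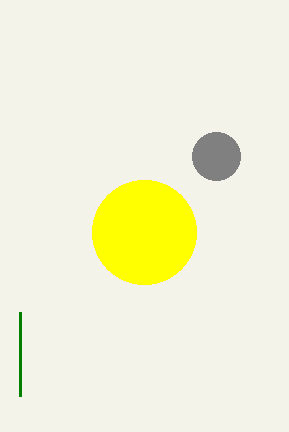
a_1 = 216; b_1 = 156; c_1 = 24; p_2 = 20; q_2 = 396; a_3 = 144; b_3 = 232; c_3 = 52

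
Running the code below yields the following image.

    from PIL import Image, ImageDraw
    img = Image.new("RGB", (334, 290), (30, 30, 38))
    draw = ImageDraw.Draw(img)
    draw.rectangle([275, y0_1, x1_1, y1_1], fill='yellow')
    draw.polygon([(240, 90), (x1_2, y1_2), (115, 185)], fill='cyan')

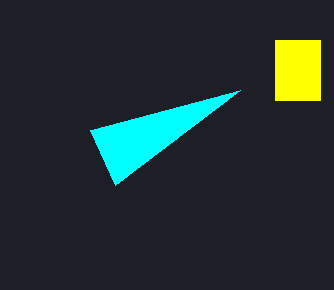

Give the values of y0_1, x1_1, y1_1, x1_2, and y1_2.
y0_1 = 40; x1_1 = 320; y1_1 = 100; x1_2 = 90; y1_2 = 130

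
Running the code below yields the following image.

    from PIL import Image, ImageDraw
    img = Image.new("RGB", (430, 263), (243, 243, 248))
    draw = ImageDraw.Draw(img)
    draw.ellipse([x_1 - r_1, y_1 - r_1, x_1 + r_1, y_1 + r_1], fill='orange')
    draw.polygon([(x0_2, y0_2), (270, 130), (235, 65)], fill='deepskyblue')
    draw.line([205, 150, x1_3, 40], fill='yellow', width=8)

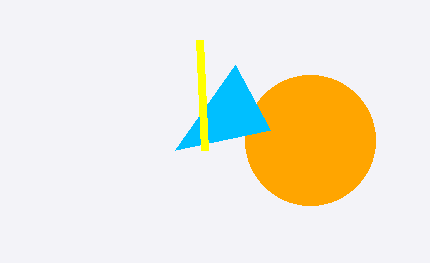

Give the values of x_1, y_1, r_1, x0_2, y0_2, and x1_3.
x_1 = 310
y_1 = 140
r_1 = 65
x0_2 = 175
y0_2 = 150
x1_3 = 200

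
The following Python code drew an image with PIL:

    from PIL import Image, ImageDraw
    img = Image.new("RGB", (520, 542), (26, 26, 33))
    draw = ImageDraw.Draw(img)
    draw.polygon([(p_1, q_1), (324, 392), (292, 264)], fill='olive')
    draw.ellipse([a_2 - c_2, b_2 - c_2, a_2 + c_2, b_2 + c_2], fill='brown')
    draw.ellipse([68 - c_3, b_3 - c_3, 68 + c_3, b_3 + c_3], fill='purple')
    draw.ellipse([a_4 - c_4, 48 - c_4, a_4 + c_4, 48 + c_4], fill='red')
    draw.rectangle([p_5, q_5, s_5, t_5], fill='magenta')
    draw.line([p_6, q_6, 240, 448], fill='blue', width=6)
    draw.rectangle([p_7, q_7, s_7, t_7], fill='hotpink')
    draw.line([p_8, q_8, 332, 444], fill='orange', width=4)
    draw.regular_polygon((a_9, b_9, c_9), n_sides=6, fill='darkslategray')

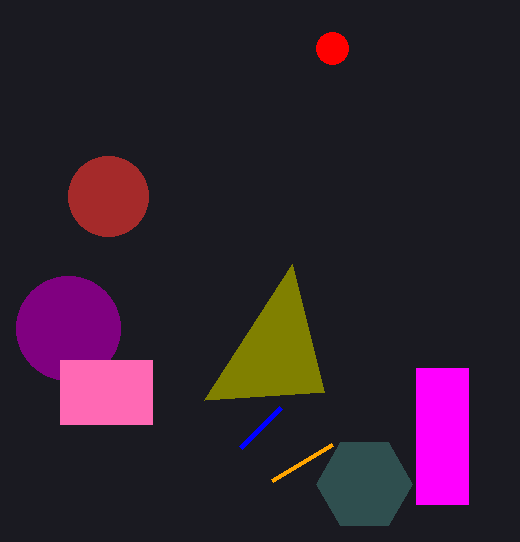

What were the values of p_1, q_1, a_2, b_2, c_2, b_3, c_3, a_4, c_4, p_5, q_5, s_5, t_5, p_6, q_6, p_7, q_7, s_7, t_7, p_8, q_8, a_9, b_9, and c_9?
p_1 = 204, q_1 = 400, a_2 = 108, b_2 = 196, c_2 = 40, b_3 = 328, c_3 = 52, a_4 = 332, c_4 = 16, p_5 = 416, q_5 = 368, s_5 = 468, t_5 = 504, p_6 = 280, q_6 = 408, p_7 = 60, q_7 = 360, s_7 = 152, t_7 = 424, p_8 = 272, q_8 = 480, a_9 = 364, b_9 = 484, c_9 = 48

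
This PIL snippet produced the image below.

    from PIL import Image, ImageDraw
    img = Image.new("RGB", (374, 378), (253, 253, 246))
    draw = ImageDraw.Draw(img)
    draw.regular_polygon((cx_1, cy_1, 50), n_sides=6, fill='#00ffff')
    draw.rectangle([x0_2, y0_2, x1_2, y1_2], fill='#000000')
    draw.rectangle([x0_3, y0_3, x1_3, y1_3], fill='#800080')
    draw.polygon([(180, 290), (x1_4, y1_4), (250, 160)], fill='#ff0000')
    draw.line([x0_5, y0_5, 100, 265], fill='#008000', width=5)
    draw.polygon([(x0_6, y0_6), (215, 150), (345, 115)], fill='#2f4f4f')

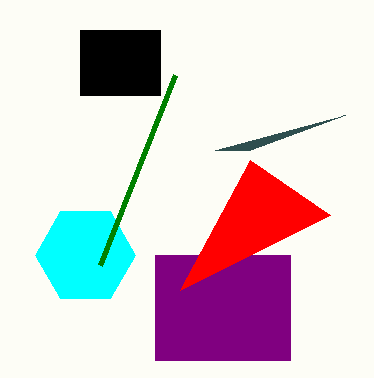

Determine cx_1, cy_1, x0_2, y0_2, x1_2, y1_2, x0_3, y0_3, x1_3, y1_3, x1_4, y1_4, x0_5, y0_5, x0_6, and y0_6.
cx_1 = 85; cy_1 = 255; x0_2 = 80; y0_2 = 30; x1_2 = 160; y1_2 = 95; x0_3 = 155; y0_3 = 255; x1_3 = 290; y1_3 = 360; x1_4 = 330; y1_4 = 215; x0_5 = 175; y0_5 = 75; x0_6 = 250; y0_6 = 150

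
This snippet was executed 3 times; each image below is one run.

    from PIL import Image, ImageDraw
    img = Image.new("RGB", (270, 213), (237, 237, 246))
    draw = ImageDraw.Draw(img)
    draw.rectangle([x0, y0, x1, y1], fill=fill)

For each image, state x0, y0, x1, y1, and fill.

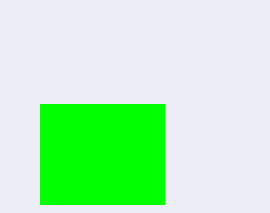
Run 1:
x0 = 40, y0 = 104, x1 = 164, y1 = 204, fill = 'lime'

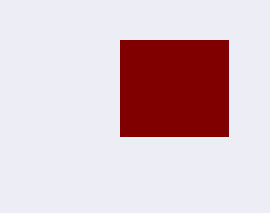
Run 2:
x0 = 120
y0 = 40
x1 = 228
y1 = 136
fill = 'maroon'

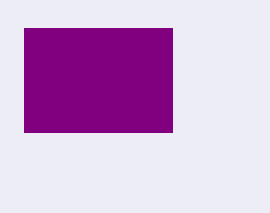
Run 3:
x0 = 24
y0 = 28
x1 = 172
y1 = 132
fill = 'purple'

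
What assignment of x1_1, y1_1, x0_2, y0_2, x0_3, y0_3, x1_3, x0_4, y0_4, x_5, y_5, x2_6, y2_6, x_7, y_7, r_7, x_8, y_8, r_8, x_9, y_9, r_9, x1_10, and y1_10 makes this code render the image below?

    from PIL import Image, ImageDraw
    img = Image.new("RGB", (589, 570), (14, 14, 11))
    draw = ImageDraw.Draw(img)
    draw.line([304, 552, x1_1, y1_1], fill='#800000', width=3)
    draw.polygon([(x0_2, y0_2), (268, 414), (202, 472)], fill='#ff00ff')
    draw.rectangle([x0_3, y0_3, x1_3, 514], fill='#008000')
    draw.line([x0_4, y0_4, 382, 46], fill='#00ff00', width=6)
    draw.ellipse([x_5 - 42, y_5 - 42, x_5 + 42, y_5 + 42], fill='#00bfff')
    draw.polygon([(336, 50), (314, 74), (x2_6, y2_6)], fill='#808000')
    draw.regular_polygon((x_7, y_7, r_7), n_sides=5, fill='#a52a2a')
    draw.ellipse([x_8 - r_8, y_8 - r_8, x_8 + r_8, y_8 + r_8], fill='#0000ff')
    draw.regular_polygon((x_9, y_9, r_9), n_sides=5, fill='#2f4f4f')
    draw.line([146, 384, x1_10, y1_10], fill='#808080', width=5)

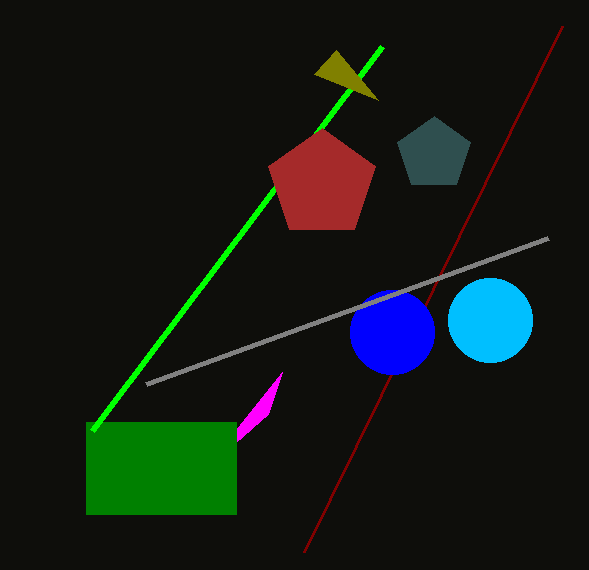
x1_1 = 562, y1_1 = 26, x0_2 = 282, y0_2 = 372, x0_3 = 86, y0_3 = 422, x1_3 = 236, x0_4 = 92, y0_4 = 430, x_5 = 490, y_5 = 320, x2_6 = 378, y2_6 = 100, x_7 = 322, y_7 = 184, r_7 = 56, x_8 = 392, y_8 = 332, r_8 = 42, x_9 = 434, y_9 = 154, r_9 = 38, x1_10 = 548, y1_10 = 238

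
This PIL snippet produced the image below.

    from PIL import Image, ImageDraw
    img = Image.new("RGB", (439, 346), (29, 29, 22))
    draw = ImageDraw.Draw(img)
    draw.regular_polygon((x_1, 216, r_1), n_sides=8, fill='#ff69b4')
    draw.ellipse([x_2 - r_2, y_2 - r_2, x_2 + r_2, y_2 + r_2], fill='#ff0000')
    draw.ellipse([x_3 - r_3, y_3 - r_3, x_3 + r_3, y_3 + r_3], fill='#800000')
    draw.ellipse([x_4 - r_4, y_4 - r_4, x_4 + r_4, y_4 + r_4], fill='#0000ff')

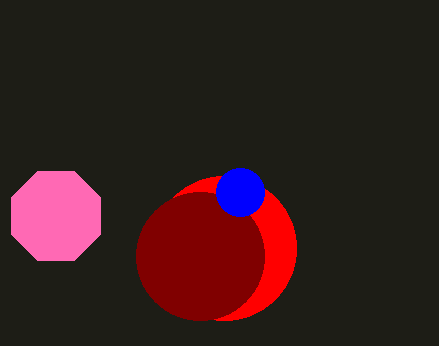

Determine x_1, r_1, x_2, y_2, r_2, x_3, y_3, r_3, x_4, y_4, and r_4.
x_1 = 56; r_1 = 48; x_2 = 224; y_2 = 248; r_2 = 72; x_3 = 200; y_3 = 256; r_3 = 64; x_4 = 240; y_4 = 192; r_4 = 24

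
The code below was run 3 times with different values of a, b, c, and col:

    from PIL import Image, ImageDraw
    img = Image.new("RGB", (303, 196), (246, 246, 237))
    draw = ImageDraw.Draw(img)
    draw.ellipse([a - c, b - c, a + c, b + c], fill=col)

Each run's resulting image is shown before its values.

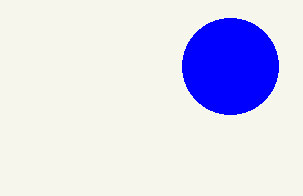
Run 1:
a = 230, b = 66, c = 48, col = 'blue'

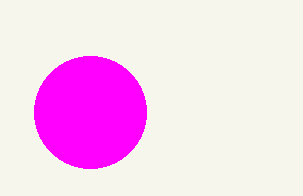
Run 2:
a = 90, b = 112, c = 56, col = 'magenta'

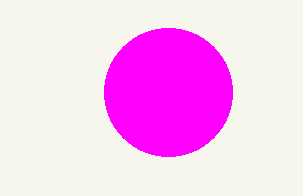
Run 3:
a = 168; b = 92; c = 64; col = 'magenta'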